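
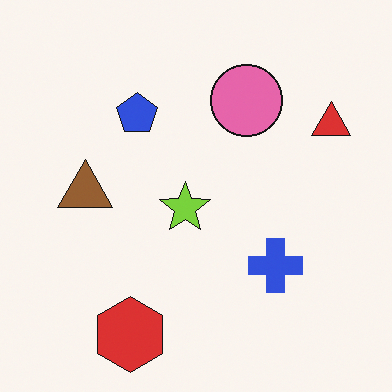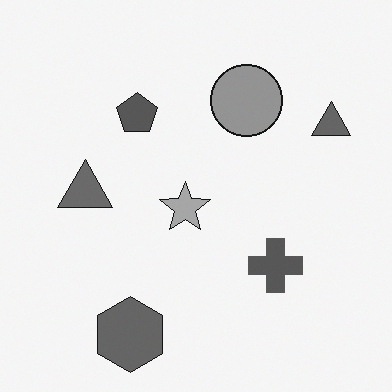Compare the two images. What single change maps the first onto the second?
This is the original image converted to grayscale.

All color is removed — every shape is now a shade of grey.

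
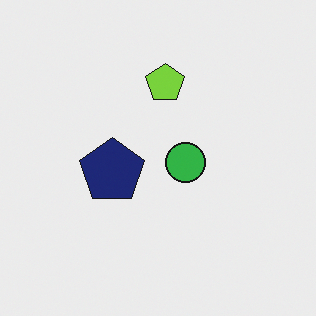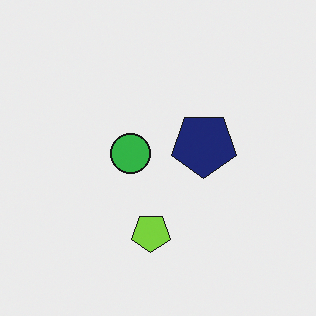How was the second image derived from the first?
This is the original image rotated 180°.

The lime pentagon sits in the top of the first image and the bottom of the second — consistent with a whole-image 180° rotation.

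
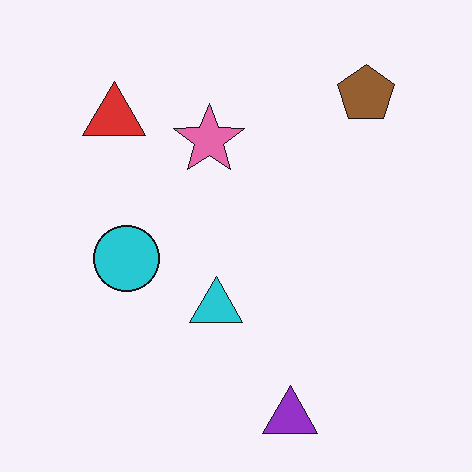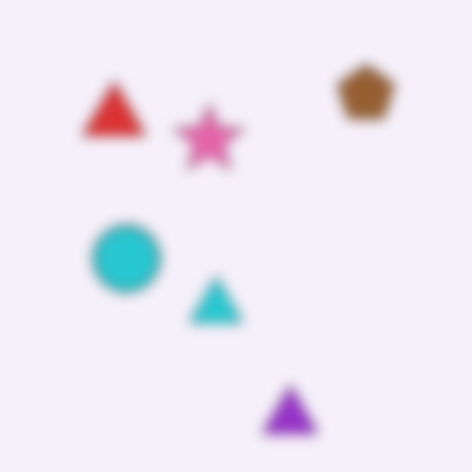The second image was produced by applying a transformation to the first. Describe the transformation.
Heavily blurred.

Shape edges and outlines are uniformly softened across the whole image.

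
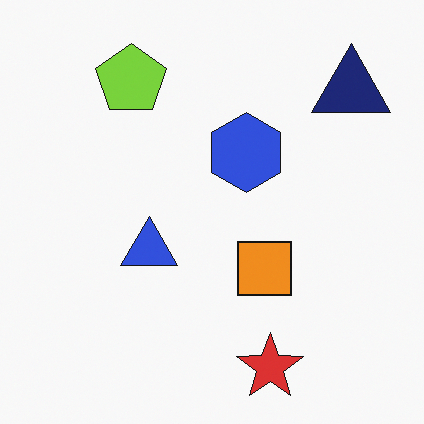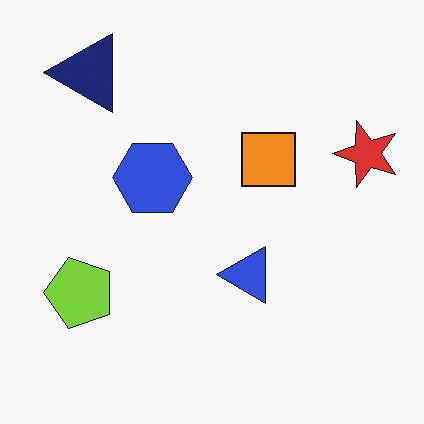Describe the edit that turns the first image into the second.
It was rotated 90° counter-clockwise.

The navy triangle sits in the top-right of the first image and the top-left of the second — consistent with a whole-image 90° counter-clockwise rotation.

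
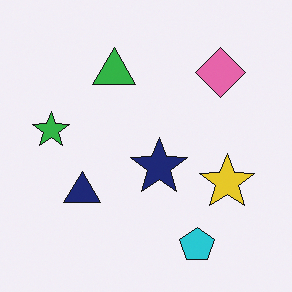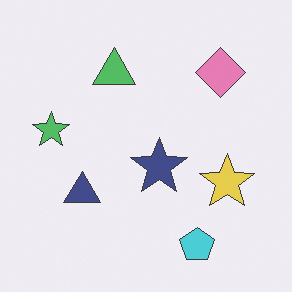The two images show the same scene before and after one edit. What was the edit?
The transformation is: given slightly reduced contrast.

Tones are pushed toward mid-grey across the whole image — a global contrast change.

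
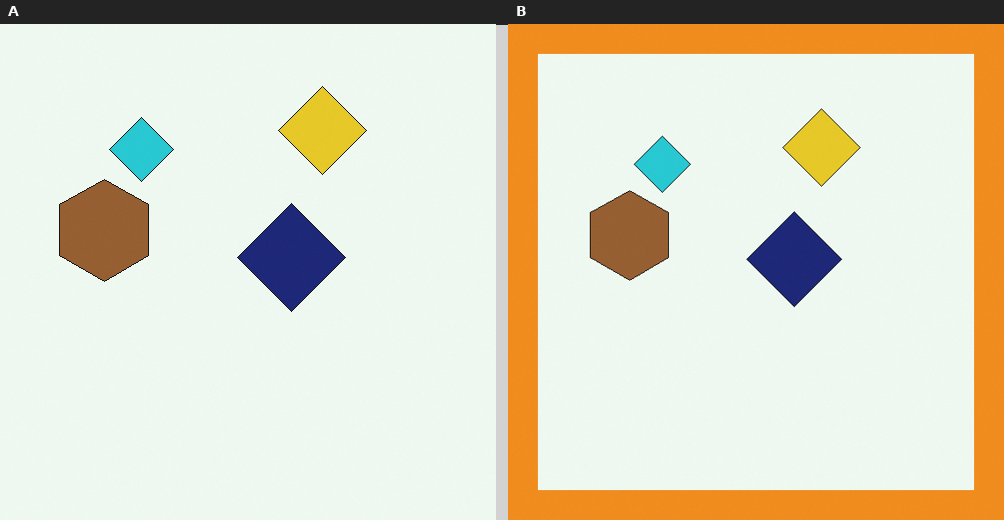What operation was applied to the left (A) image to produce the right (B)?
The right (B) image is the left (A) framed with a orange border.

A solid orange frame runs around the edge of the right (B) image, with the content slightly shrunk inside it.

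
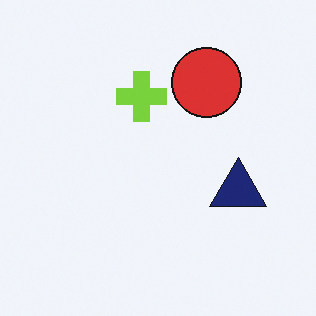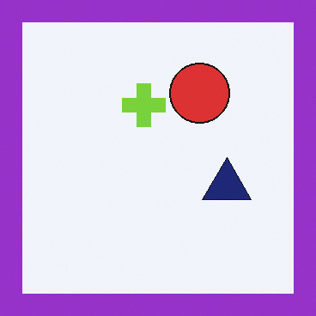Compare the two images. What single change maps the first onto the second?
The transformation is: framed with a purple border.

A solid purple frame runs around the edge of the second image, with the content slightly shrunk inside it.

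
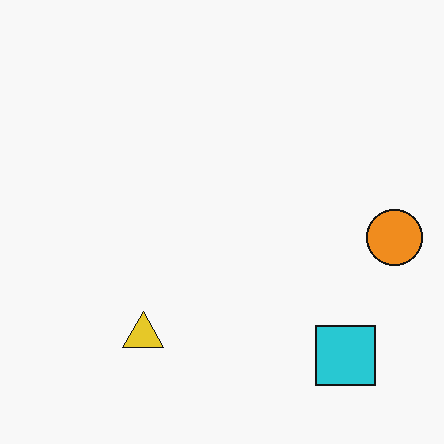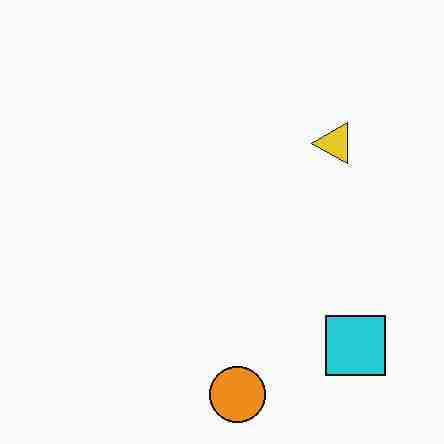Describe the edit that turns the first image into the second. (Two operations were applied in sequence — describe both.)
The second image is the first degraded with heavy JPEG compression, then transposed (reflected across the top-left ↔ bottom-right diagonal).

Blocky 8×8 compression artifacts appear around shape edges and the flat background shows ringing — characteristic JPEG degradation. Shapes have swapped their row and column positions — what was in the top-right is now in the bottom-left — a diagonal reflection.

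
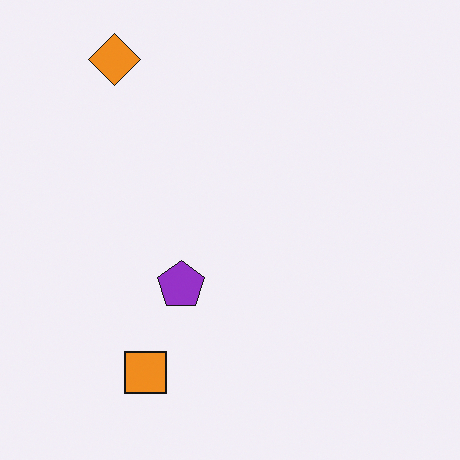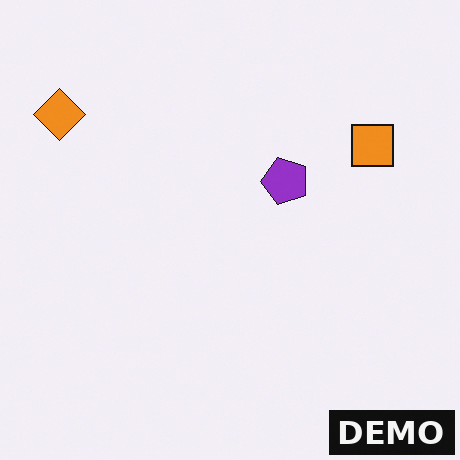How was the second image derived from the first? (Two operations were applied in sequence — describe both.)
The image was transposed (reflected across the top-left ↔ bottom-right diagonal), then watermarked with the text "DEMO" in the lower-right corner.

Shapes have swapped their row and column positions — what was in the top-right is now in the bottom-left — a diagonal reflection. A dark label reading "DEMO" appears in the lower-right corner.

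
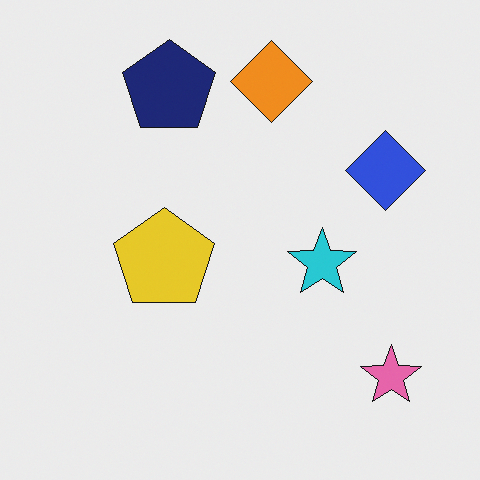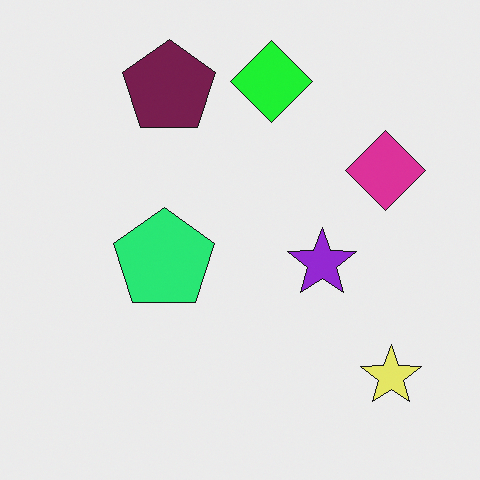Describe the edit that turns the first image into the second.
Hue-shifted noticeably.

Every shape's color has rotated by the same amount around the hue wheel — a uniform hue shift.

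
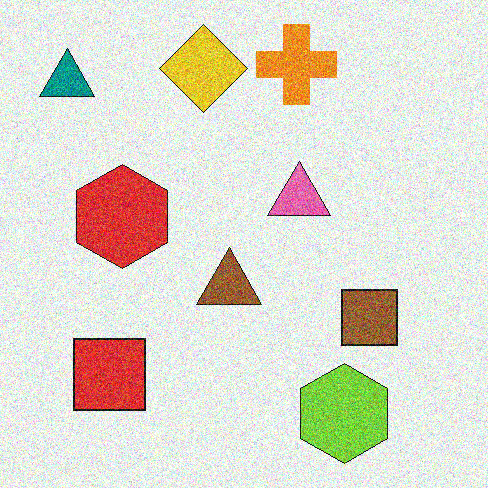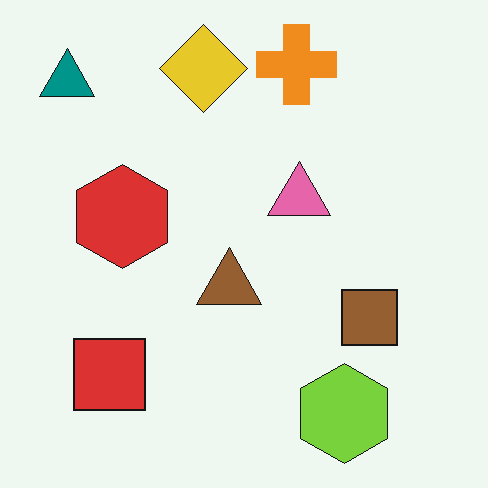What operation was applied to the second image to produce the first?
This is the original image degraded with a thick layer of grain.

Random speckle covers the whole image, including the flat background.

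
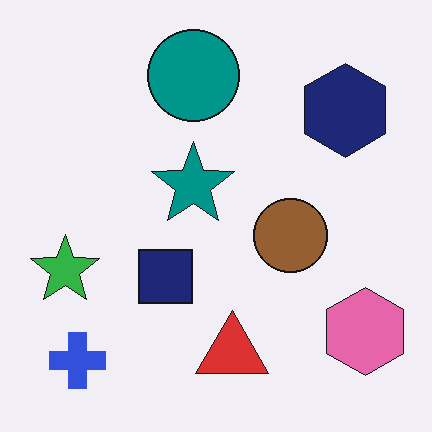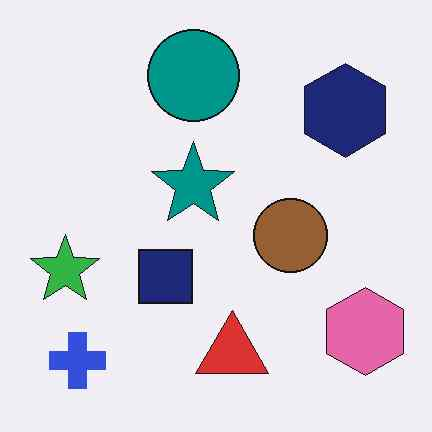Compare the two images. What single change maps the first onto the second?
The second image is the first given moderate JPEG compression.

Blocky 8×8 compression artifacts appear around shape edges and the flat background shows ringing — characteristic JPEG degradation.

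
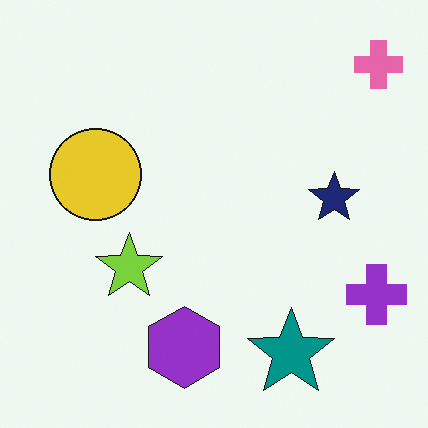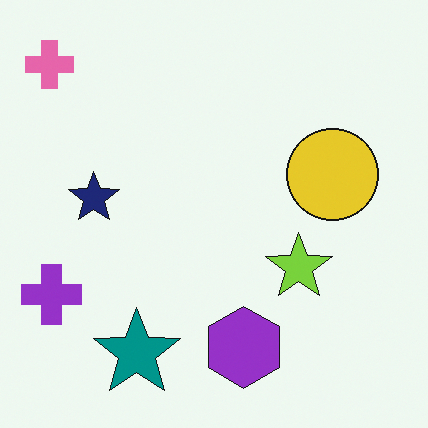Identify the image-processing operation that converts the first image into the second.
It was flipped horizontally (left ↔ right).

The pink cross is in the top-right of the first image and the top-left of the second — shapes on opposite sides of the vertical midline have swapped in a mirror flip.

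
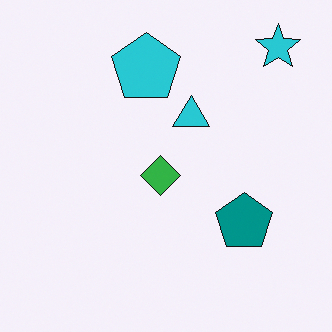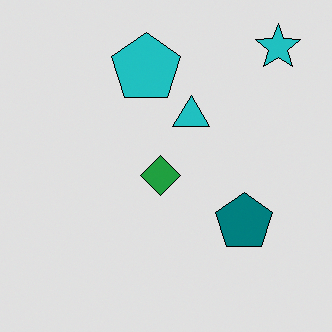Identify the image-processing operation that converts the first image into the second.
The transformation is: moderately posterized.

Each flat color has snapped to a coarser quantized level — most visibly, the near-white background has dropped to a flat grey.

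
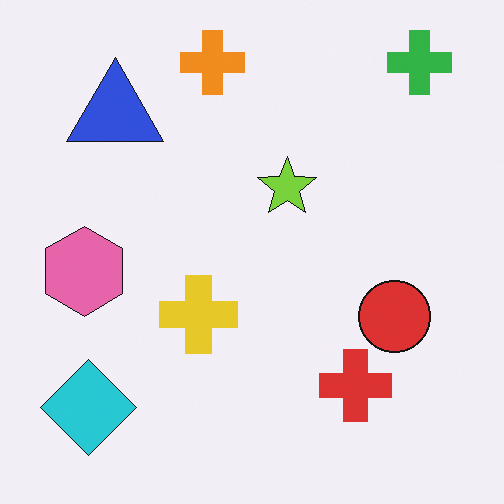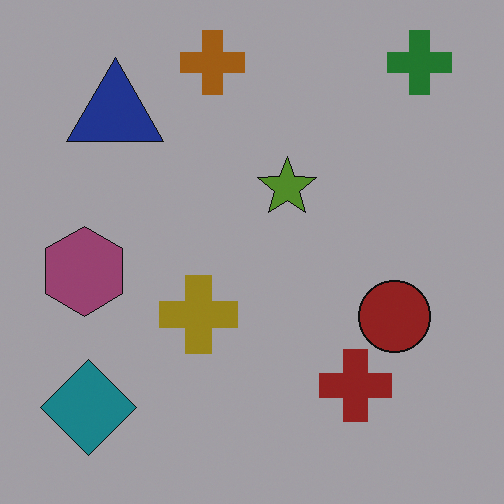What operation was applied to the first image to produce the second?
The second image is the first substantially darkened.

Every pixel — background and shapes alike — is uniformly darkened.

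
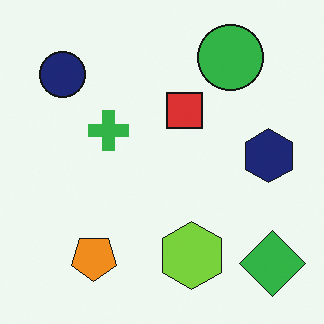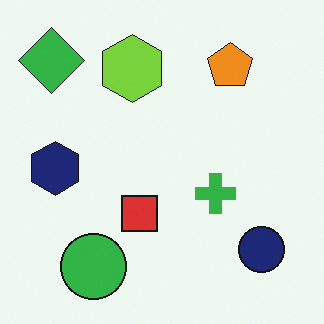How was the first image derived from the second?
Rotated 180°.

The green diamond sits in the top-left of the second image and the bottom-right of the first — consistent with a whole-image 180° rotation.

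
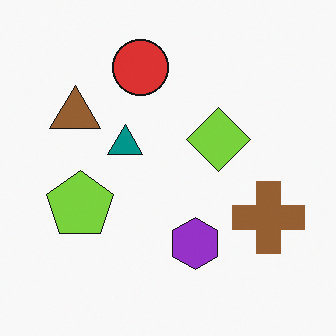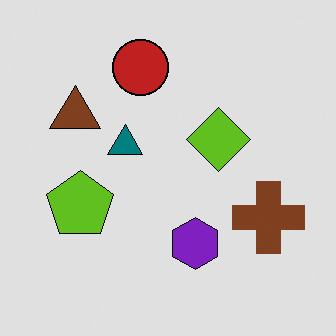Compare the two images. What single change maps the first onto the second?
The transformation is: posterized to a reduced palette.

Each flat color has snapped to a coarser quantized level — most visibly, the near-white background has dropped to a flat grey.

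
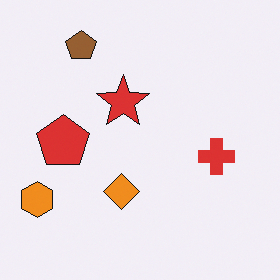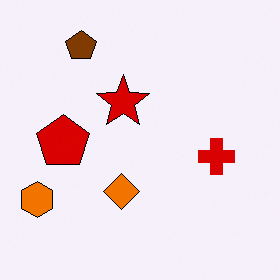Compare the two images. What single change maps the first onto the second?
This is the original image given slightly increased contrast.

Tones are pushed away from mid-grey across the whole image — a global contrast change.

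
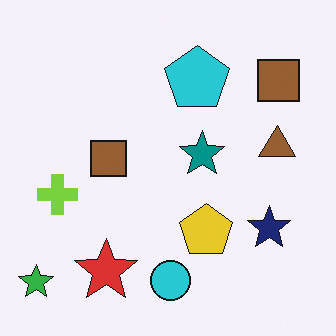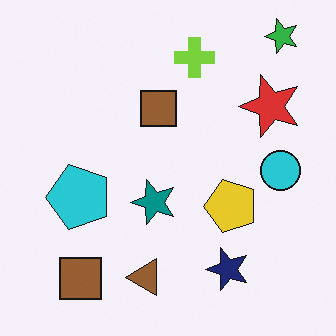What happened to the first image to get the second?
This is the original image transposed (reflected across the top-left ↔ bottom-right diagonal).

Shapes have swapped their row and column positions — what was in the top-right is now in the bottom-left — a diagonal reflection.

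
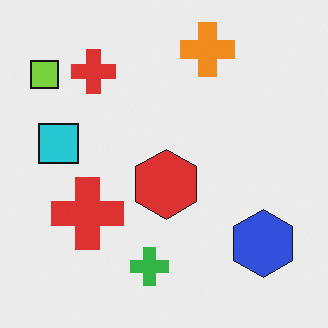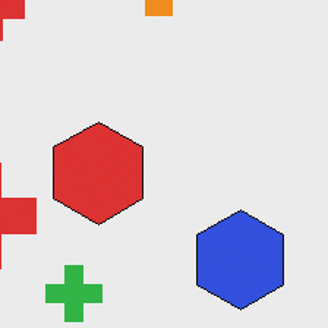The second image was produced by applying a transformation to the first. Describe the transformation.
The transformation is: cropped slightly and scaled back up.

The visible shapes are larger and the field of view is narrower; shapes near the original edges may be partly or wholly outside the frame — a crop-and-rescale.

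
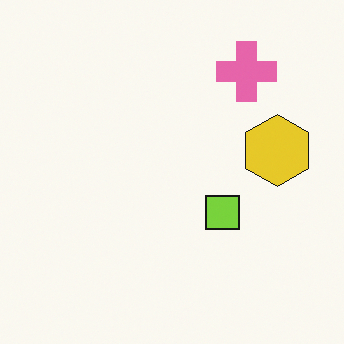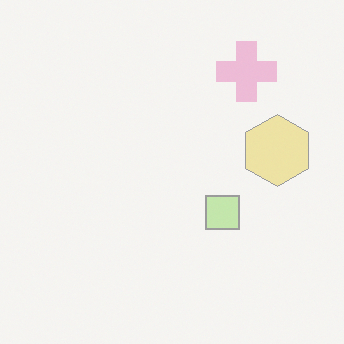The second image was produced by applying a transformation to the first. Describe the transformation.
It was washed out (contrast reduced).

Tones are pushed toward mid-grey across the whole image — a global contrast change.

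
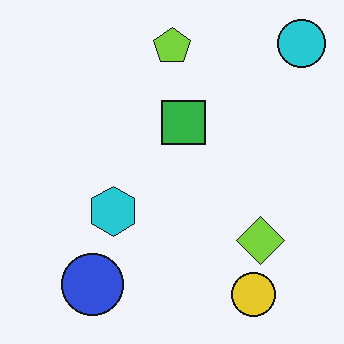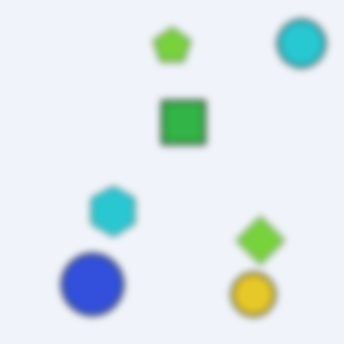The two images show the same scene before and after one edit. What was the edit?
The image was moderately blurred.

Shape edges and outlines are uniformly softened across the whole image.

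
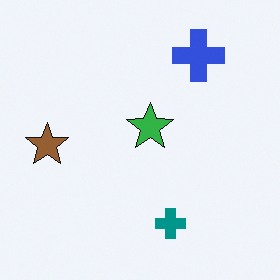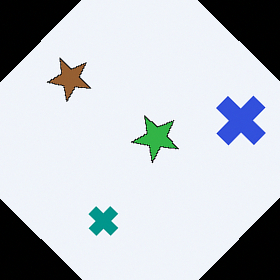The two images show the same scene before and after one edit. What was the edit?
The second image is the first rotated clockwise by a large amount — several tens of degrees.

Every shape is tilted by the same angle and the image corners show triangular fill wedges — a whole-image rotation by a non-right angle.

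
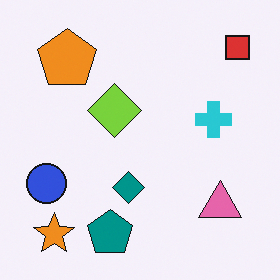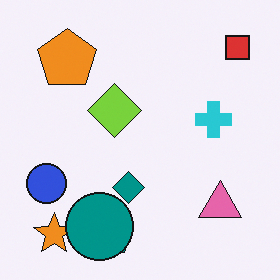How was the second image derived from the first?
This is the original image overlaid with an additional teal circle.

A teal circle appears in the second image that is absent from the first.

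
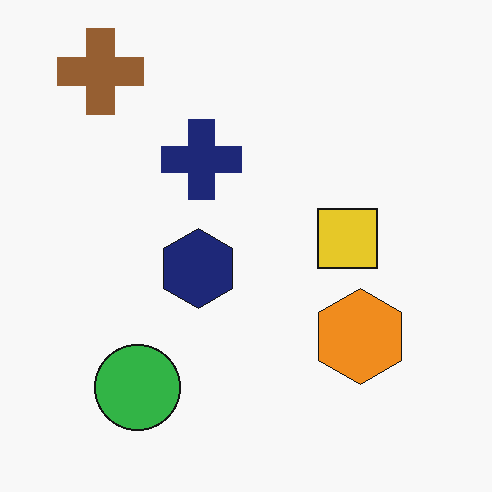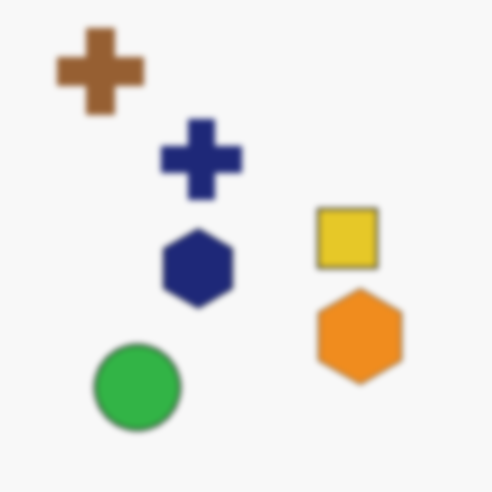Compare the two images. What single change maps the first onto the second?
The image was moderately blurred.

Shape edges and outlines are uniformly softened across the whole image.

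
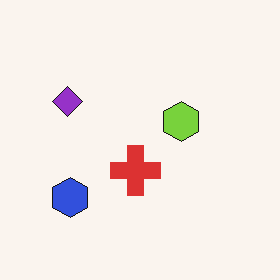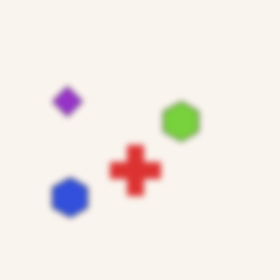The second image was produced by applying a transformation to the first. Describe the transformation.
The transformation is: moderately blurred.

Shape edges and outlines are uniformly softened across the whole image.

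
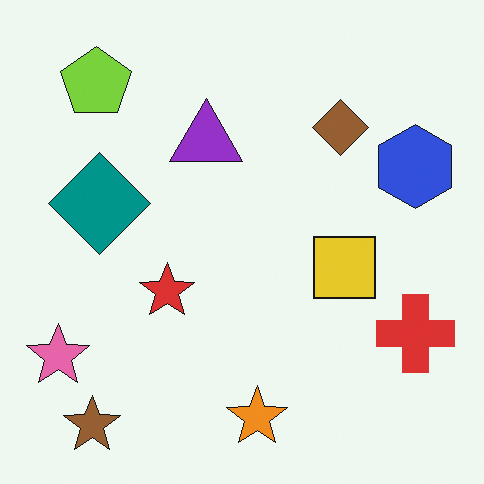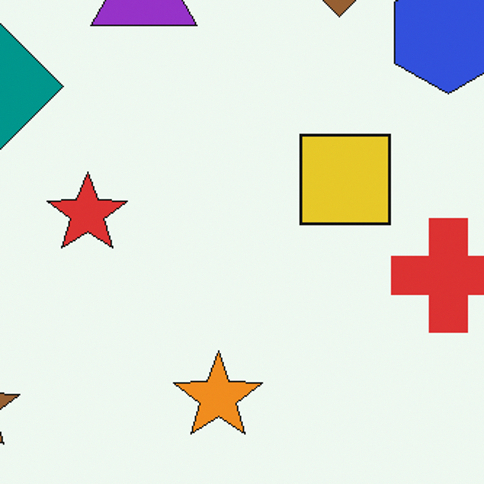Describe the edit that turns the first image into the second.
It was cropped to a modestly smaller region and rescaled.

The visible shapes are larger and the field of view is narrower; shapes near the original edges may be partly or wholly outside the frame — a crop-and-rescale.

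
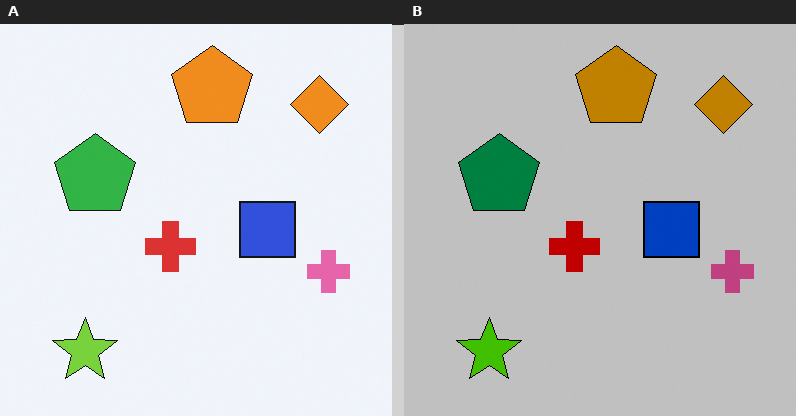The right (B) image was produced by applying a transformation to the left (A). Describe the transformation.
Aggressively posterized.

Each flat color has snapped to a coarser quantized level — most visibly, the near-white background has dropped to a flat grey.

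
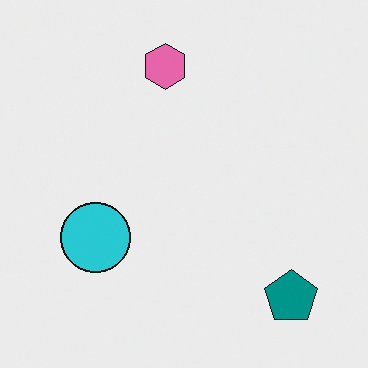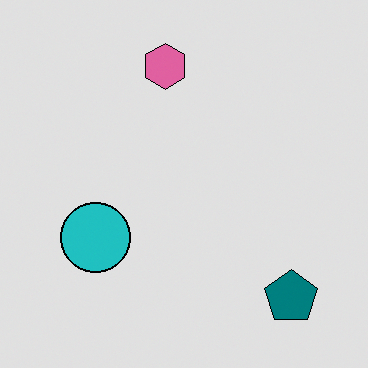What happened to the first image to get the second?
This is the original image posterized to a reduced palette.

Each flat color has snapped to a coarser quantized level — most visibly, the near-white background has dropped to a flat grey.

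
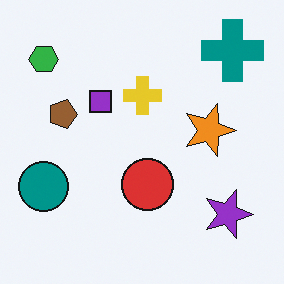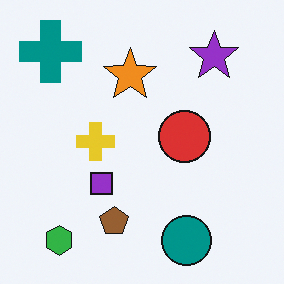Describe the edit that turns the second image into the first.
Rotated 90° clockwise.

The teal cross sits in the top-left of the second image and the top-right of the first — consistent with a whole-image 90° clockwise rotation.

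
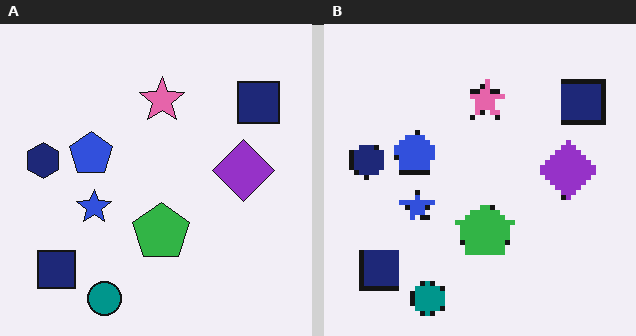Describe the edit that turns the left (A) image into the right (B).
The right (B) image is the left (A) lightly pixelated (a mild mosaic effect).

Shapes are reduced to large square blocks; fine edges and outlines are lost — a downscale-then-upscale (mosaic) effect.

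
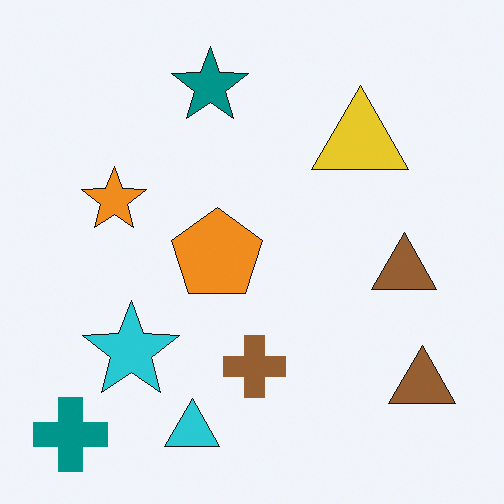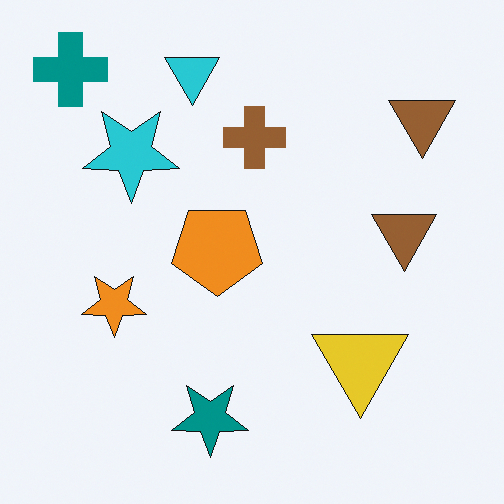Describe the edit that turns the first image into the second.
Flipped vertically (top ↔ bottom).

The teal cross is in the bottom-left of the first image and the top-left of the second — shapes on opposite sides of the horizontal midline have swapped in a mirror flip.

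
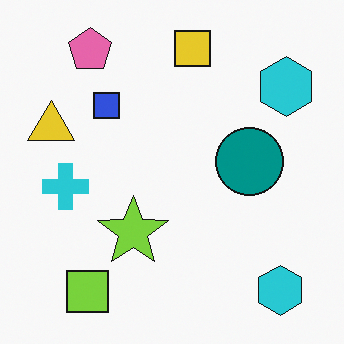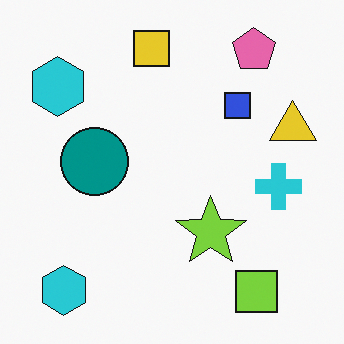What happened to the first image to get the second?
The image was flipped horizontally (left ↔ right).

The yellow triangle is in the left of the first image and the right of the second — shapes on opposite sides of the vertical midline have swapped in a mirror flip.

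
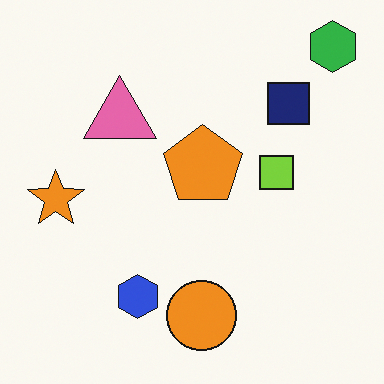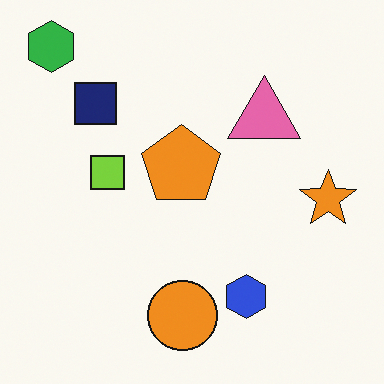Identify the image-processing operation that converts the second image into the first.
The transformation is: flipped horizontally (left ↔ right).

The green hexagon is in the top-left of the second image and the top-right of the first — shapes on opposite sides of the vertical midline have swapped in a mirror flip.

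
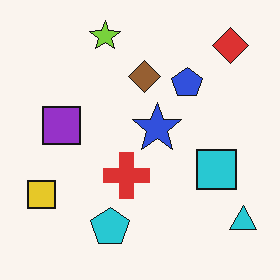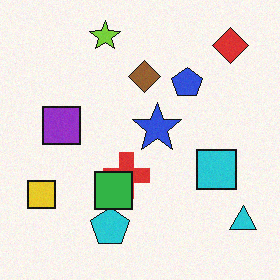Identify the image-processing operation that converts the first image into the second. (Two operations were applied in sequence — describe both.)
It was degraded with light additive noise, then overlaid with an additional green square.

Random speckle covers the whole image, including the flat background. A green square appears in the second image that is absent from the first.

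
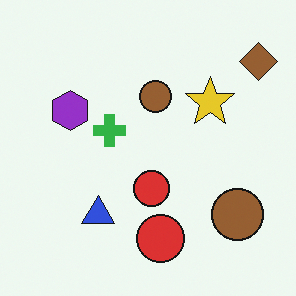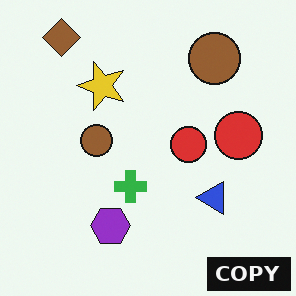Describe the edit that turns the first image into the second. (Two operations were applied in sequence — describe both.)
The transformation is: rotated 90° counter-clockwise, then watermarked with the text "COPY" in the lower-right corner.

The brown diamond sits in the top-right of the first image and the top-left of the second — consistent with a whole-image 90° counter-clockwise rotation. A dark label reading "COPY" appears in the lower-right corner.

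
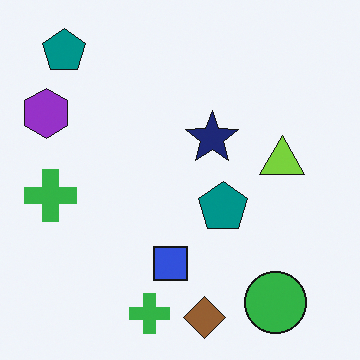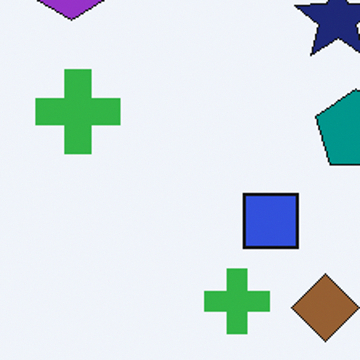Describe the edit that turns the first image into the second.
This is the original image cropped slightly and scaled back up.

The visible shapes are larger and the field of view is narrower; shapes near the original edges may be partly or wholly outside the frame — a crop-and-rescale.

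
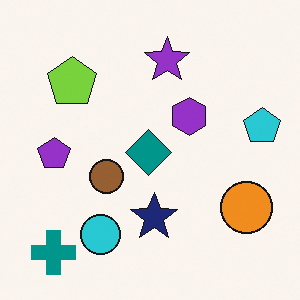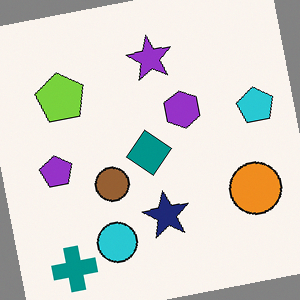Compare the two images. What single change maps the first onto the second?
The image was rotated counter-clockwise by a slight angle.

Every shape is tilted by the same angle and the image corners show triangular fill wedges — a whole-image rotation by a non-right angle.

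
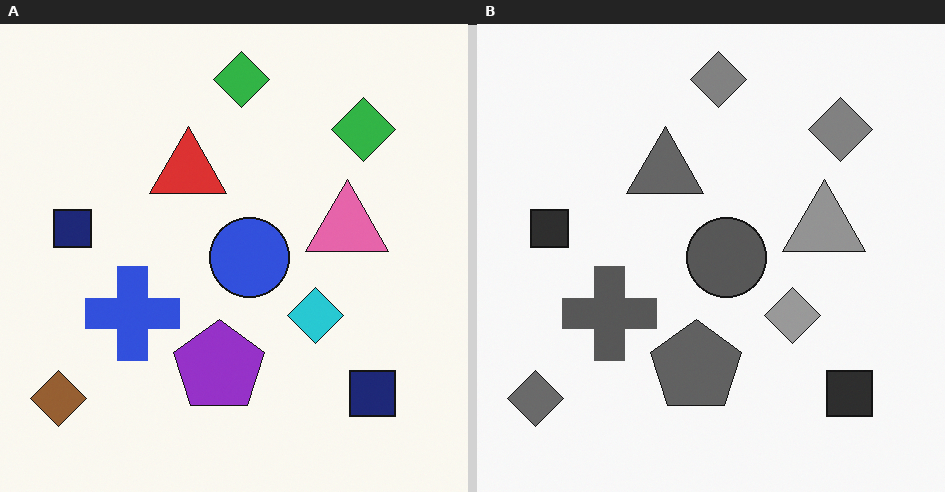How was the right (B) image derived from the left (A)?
This is the original image converted to grayscale.

All color is removed — every shape is now a shade of grey.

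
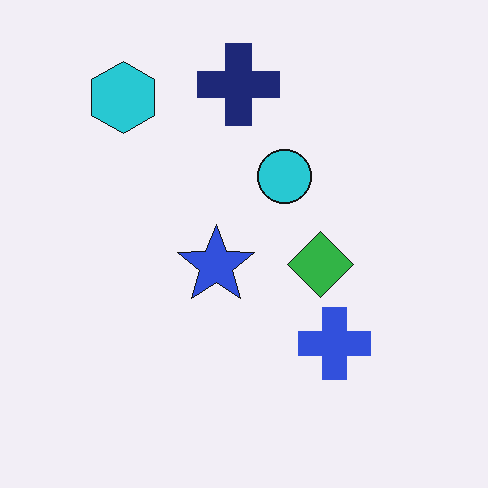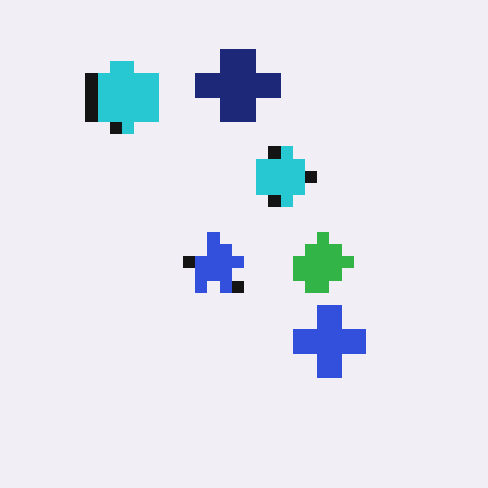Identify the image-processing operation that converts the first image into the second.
It was heavily pixelated into large blocks.

Shapes are reduced to large square blocks; fine edges and outlines are lost — a downscale-then-upscale (mosaic) effect.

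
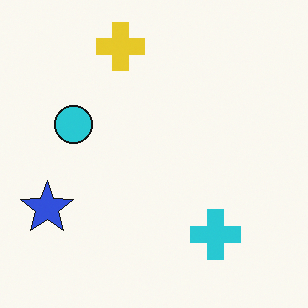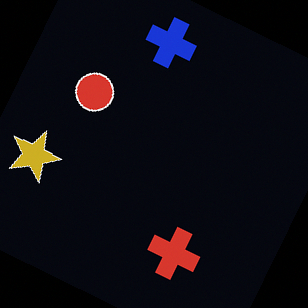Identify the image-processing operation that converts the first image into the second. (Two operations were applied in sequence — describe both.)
The second image is the first color-inverted (negative), then rotated clockwise by a moderate amount.

The light background has become dark and every shape's color is its complement — a photographic negative. Every shape is tilted by the same angle and the image corners show triangular fill wedges — a whole-image rotation by a non-right angle.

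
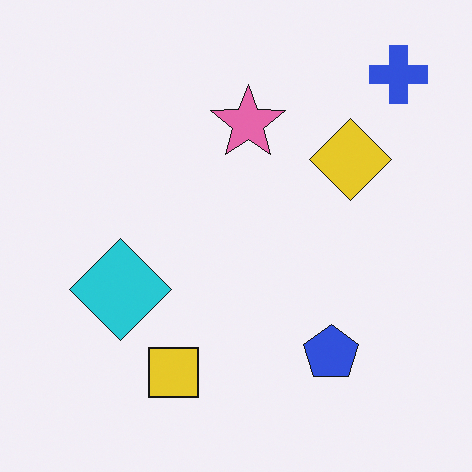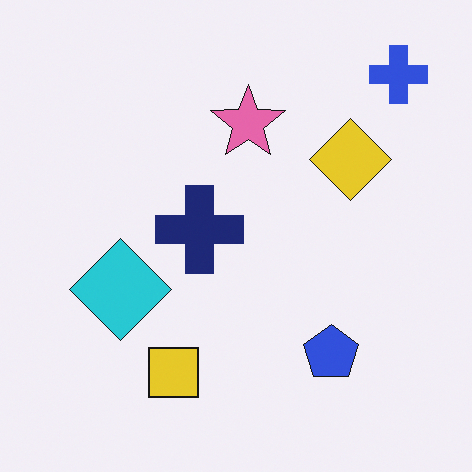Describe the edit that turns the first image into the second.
Overlaid with an additional navy cross.

A navy cross appears in the second image that is absent from the first.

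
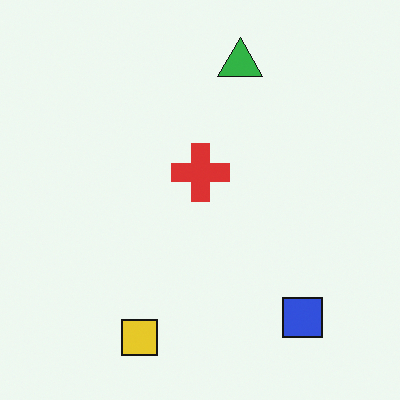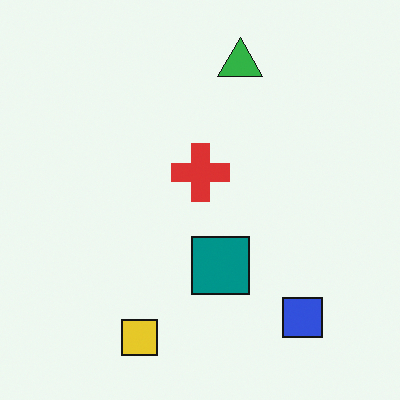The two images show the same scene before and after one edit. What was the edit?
Overlaid with an additional teal square.

A teal square appears in the second image that is absent from the first.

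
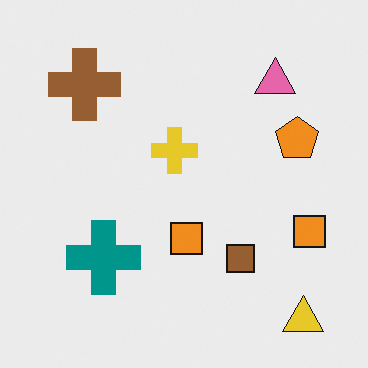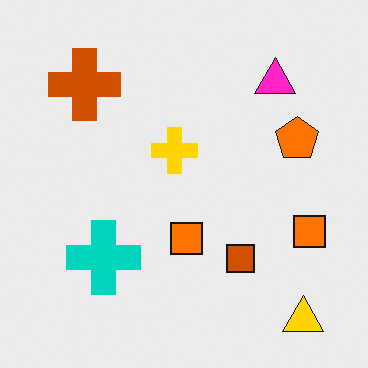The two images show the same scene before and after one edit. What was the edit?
It was heavily oversaturated.

All colors are more vivid — a global saturation change.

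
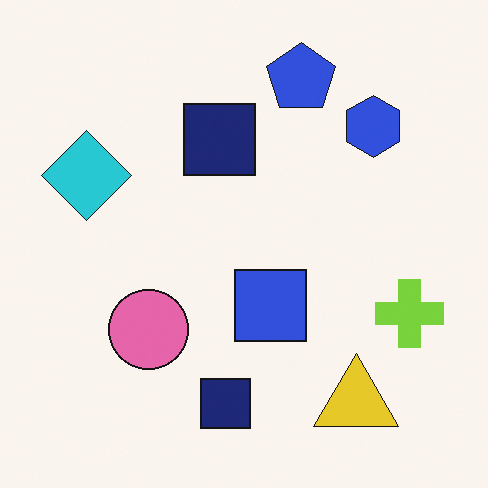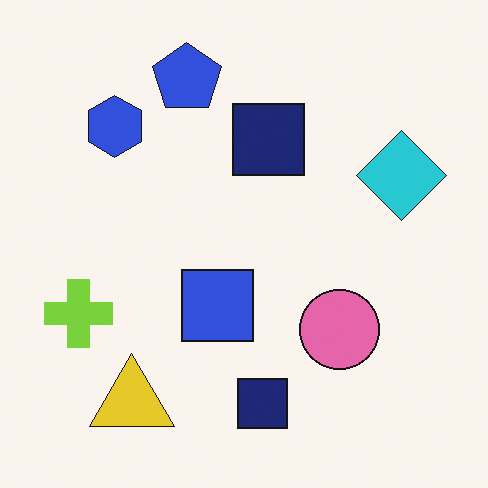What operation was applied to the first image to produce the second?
This is the original image flipped horizontally (left ↔ right).

The lime cross is in the right of the first image and the left of the second — shapes on opposite sides of the vertical midline have swapped in a mirror flip.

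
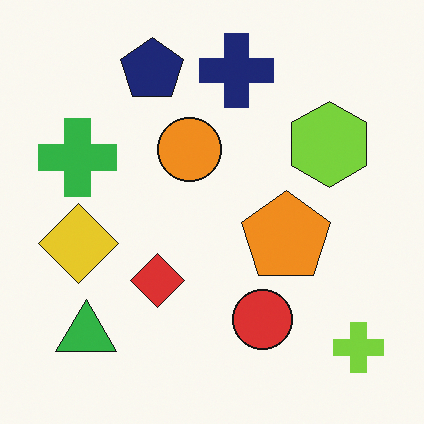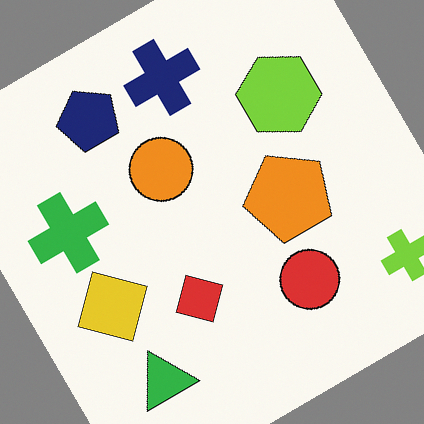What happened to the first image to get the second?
This is the original image rotated counter-clockwise by a large amount — several tens of degrees.

Every shape is tilted by the same angle and the image corners show triangular fill wedges — a whole-image rotation by a non-right angle.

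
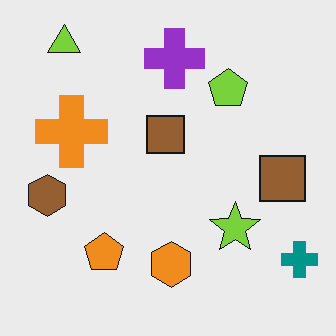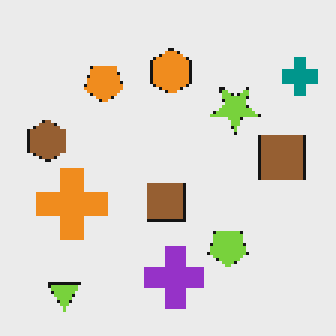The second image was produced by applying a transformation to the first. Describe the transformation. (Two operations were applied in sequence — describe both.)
The transformation is: flipped vertically (top ↔ bottom), then lightly pixelated (a mild mosaic effect).

The lime triangle is in the top-left of the first image and the bottom-left of the second — shapes on opposite sides of the horizontal midline have swapped in a mirror flip. Shapes are reduced to large square blocks; fine edges and outlines are lost — a downscale-then-upscale (mosaic) effect.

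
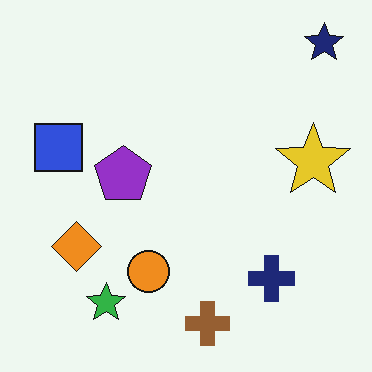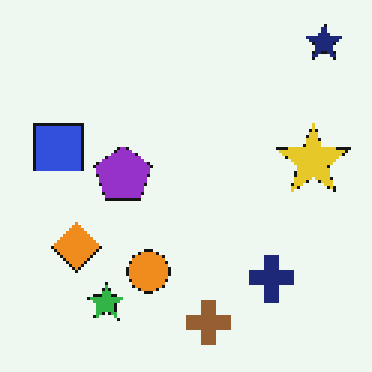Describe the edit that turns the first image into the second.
The image was mildly pixelated.

Shapes are reduced to large square blocks; fine edges and outlines are lost — a downscale-then-upscale (mosaic) effect.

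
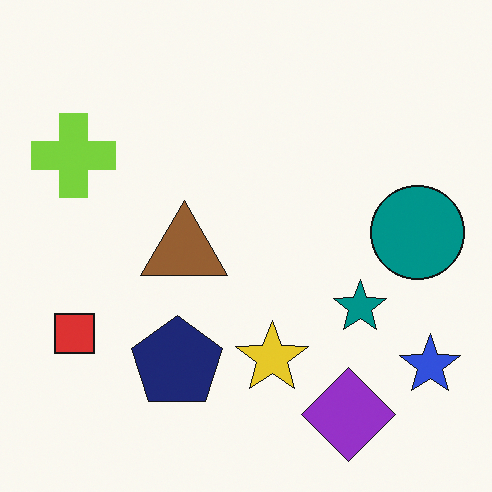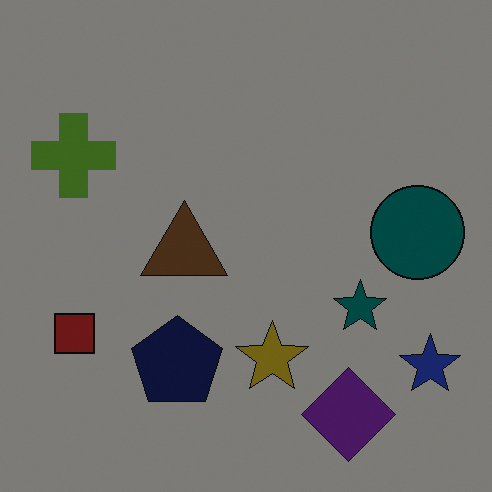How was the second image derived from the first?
Darkened a lot.

Every pixel — background and shapes alike — is uniformly darkened.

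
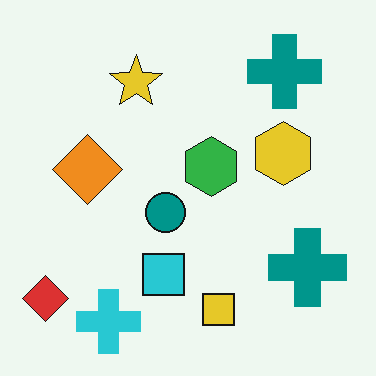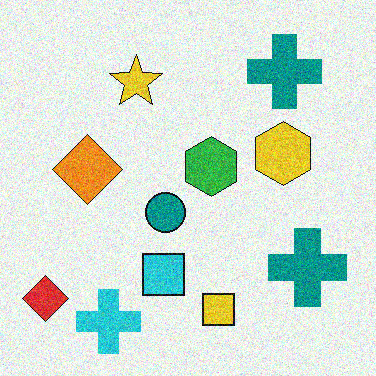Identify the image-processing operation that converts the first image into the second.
The second image is the first degraded with moderate additive noise.

Random speckle covers the whole image, including the flat background.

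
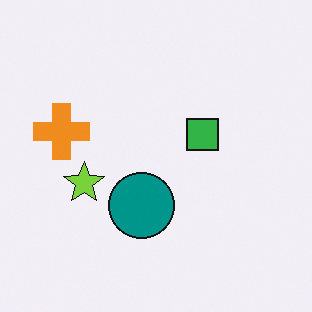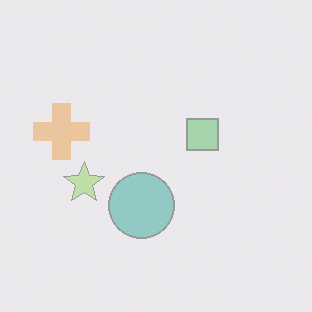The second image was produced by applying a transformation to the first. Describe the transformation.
The image was given much lower contrast.

Tones are pushed toward mid-grey across the whole image — a global contrast change.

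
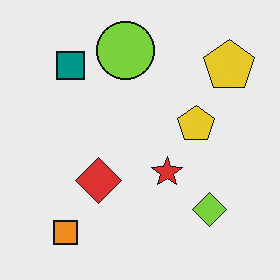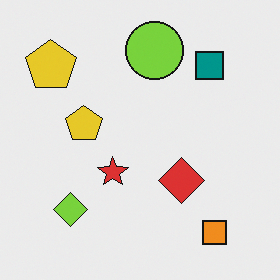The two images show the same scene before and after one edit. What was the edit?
This is the original image flipped horizontally (left ↔ right).

The orange square is in the bottom-left of the first image and the bottom-right of the second — shapes on opposite sides of the vertical midline have swapped in a mirror flip.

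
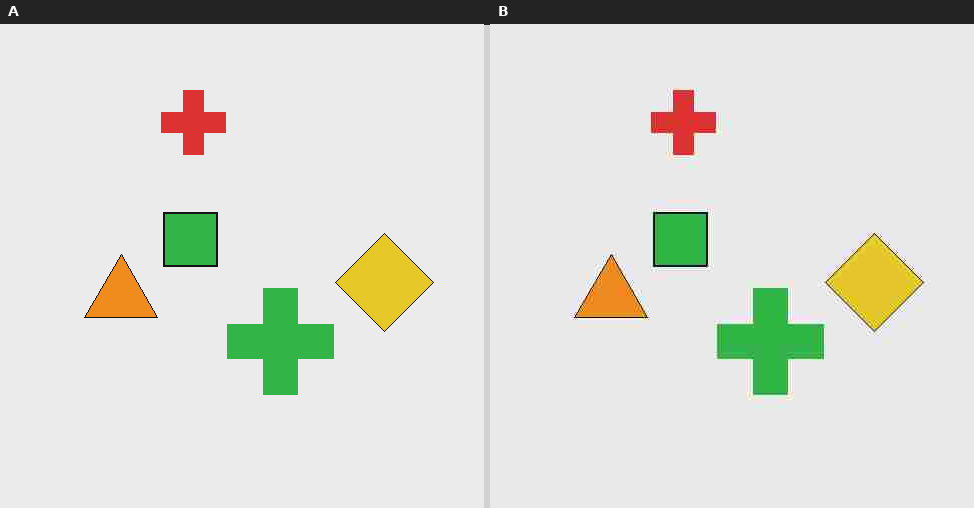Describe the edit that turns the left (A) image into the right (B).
The right (B) image is the left (A) degraded with heavy JPEG compression.

Blocky 8×8 compression artifacts appear around shape edges and the flat background shows ringing — characteristic JPEG degradation.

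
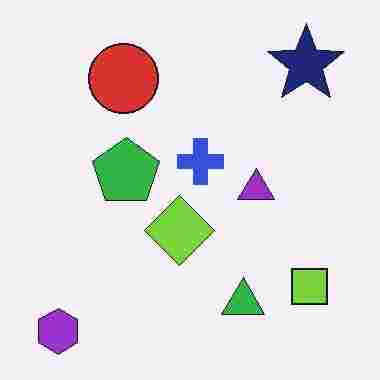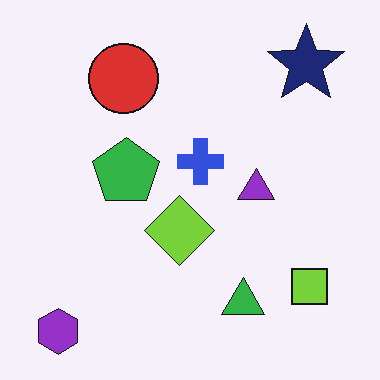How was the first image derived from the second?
The image was heavily JPEG-compressed with obvious blocking artifacts.

Blocky 8×8 compression artifacts appear around shape edges and the flat background shows ringing — characteristic JPEG degradation.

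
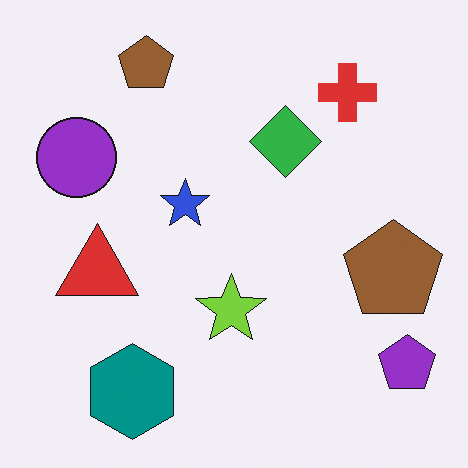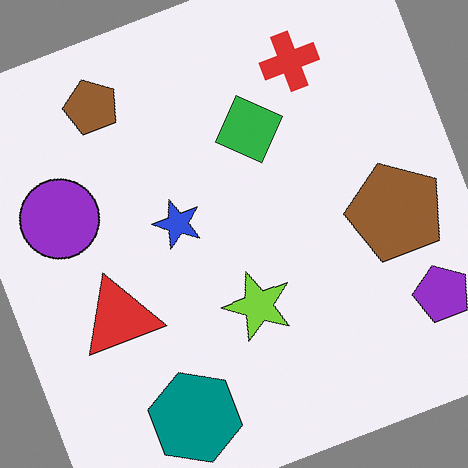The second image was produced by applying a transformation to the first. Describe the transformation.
The image was rotated counter-clockwise by a clearly visible amount.

Every shape is tilted by the same angle and the image corners show triangular fill wedges — a whole-image rotation by a non-right angle.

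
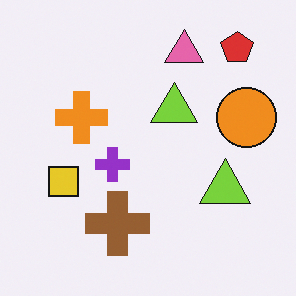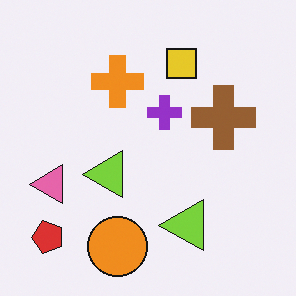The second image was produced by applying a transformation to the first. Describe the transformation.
This is the original image transposed (reflected across the top-left ↔ bottom-right diagonal).

Shapes have swapped their row and column positions — what was in the top-right is now in the bottom-left — a diagonal reflection.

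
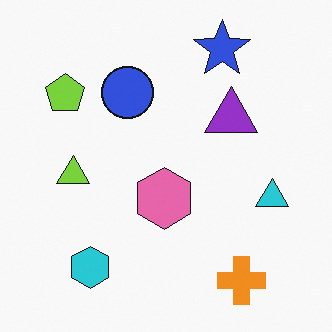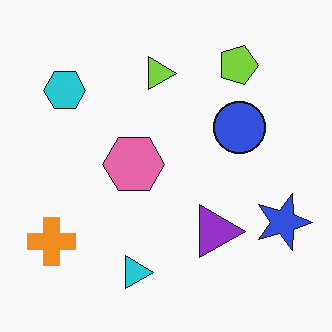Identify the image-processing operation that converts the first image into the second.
The image was rotated 90° clockwise.

The orange cross sits in the bottom-right of the first image and the bottom-left of the second — consistent with a whole-image 90° clockwise rotation.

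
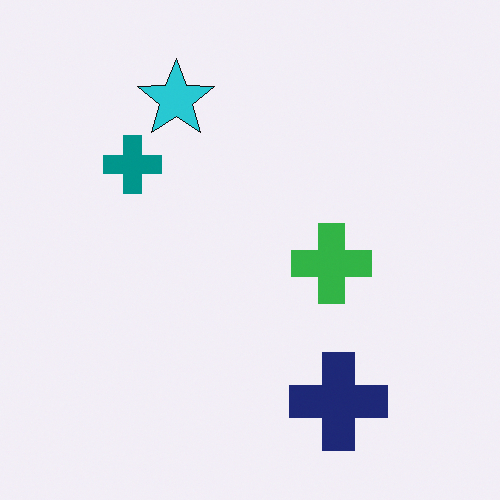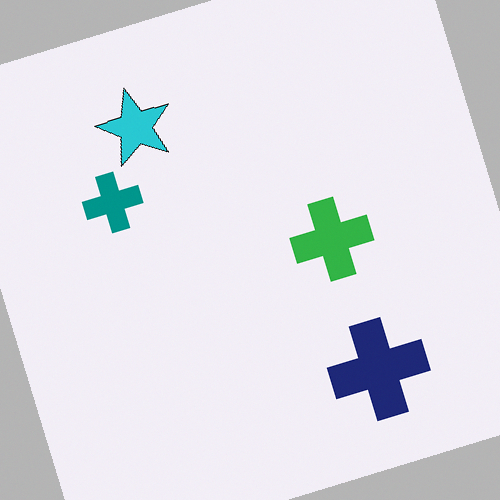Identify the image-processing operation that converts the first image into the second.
The image was rotated counter-clockwise by a moderate amount.

Every shape is tilted by the same angle and the image corners show triangular fill wedges — a whole-image rotation by a non-right angle.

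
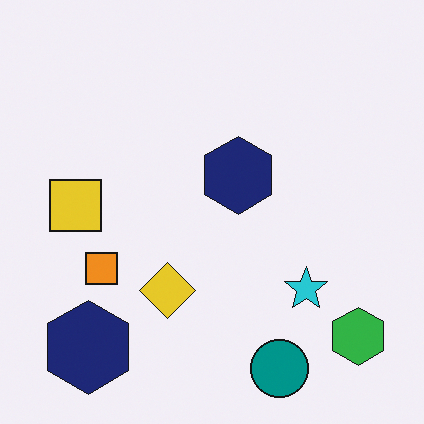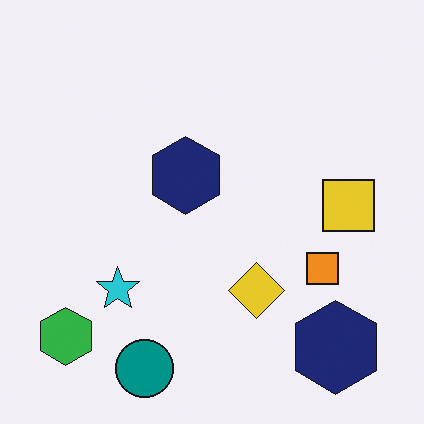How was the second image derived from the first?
It was flipped horizontally (left ↔ right).

The green hexagon is in the bottom-right of the first image and the bottom-left of the second — shapes on opposite sides of the vertical midline have swapped in a mirror flip.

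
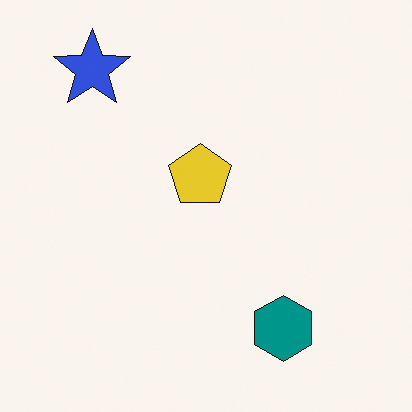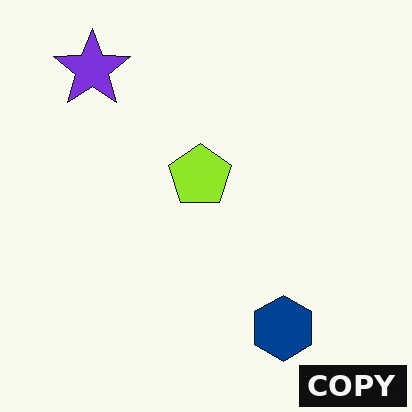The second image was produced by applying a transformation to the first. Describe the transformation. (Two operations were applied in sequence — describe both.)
Hue-shifted slightly, then watermarked with the text "COPY" in the lower-right corner.

Every shape's color has rotated by the same amount around the hue wheel — a uniform hue shift. A dark label reading "COPY" appears in the lower-right corner.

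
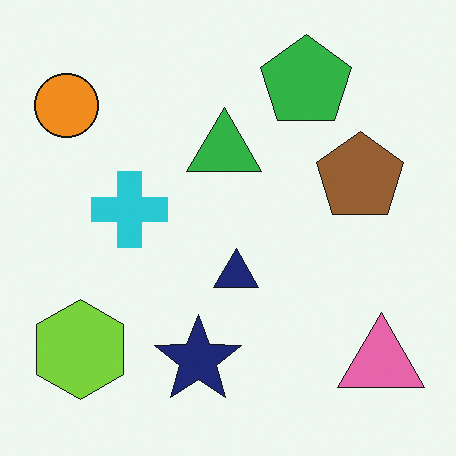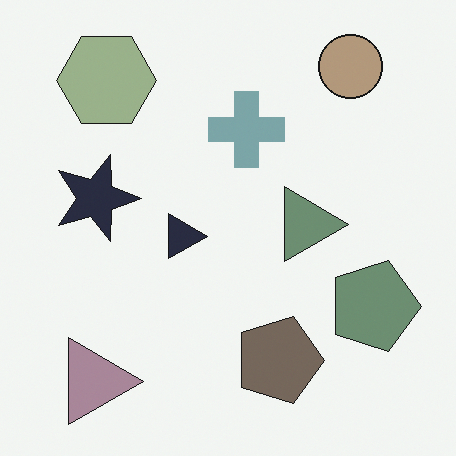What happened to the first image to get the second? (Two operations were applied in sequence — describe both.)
This is the original image made much more muted (saturation change), then rotated 90° clockwise.

All colors are more muted and greyish — a global saturation change. The orange circle sits in the top-left of the first image and the top-right of the second — consistent with a whole-image 90° clockwise rotation.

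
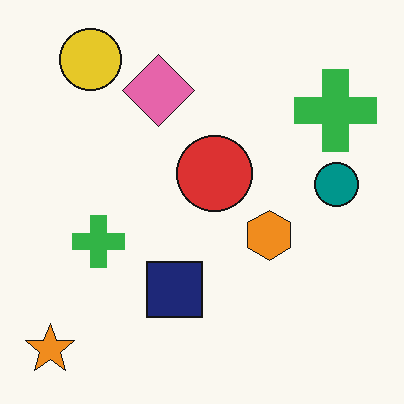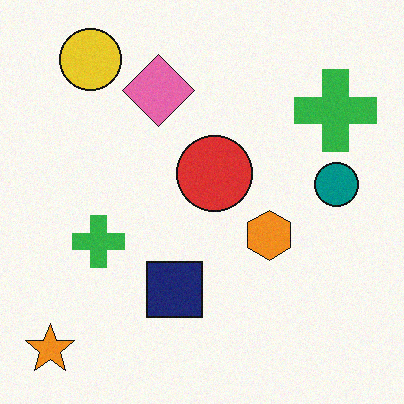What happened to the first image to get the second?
The image was degraded with light additive noise.

Random speckle covers the whole image, including the flat background.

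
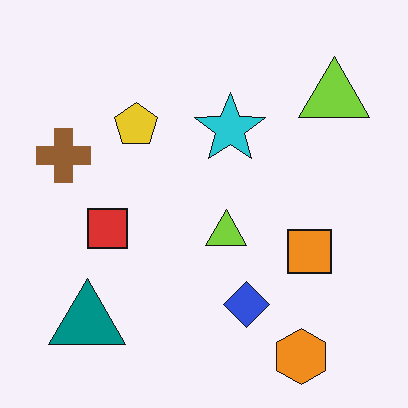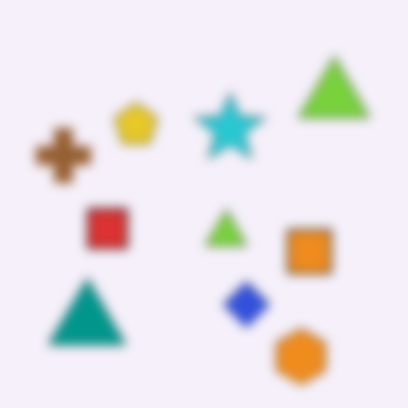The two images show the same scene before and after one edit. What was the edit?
Strongly gaussian-blurred.

Shape edges and outlines are uniformly softened across the whole image.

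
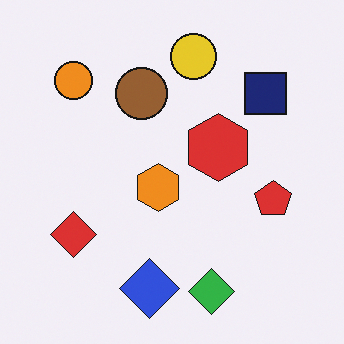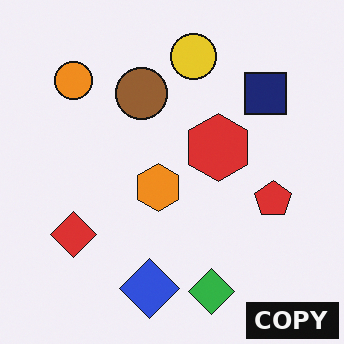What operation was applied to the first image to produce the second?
The transformation is: watermarked with the text "COPY" in the lower-right corner.

A dark label reading "COPY" appears in the lower-right corner.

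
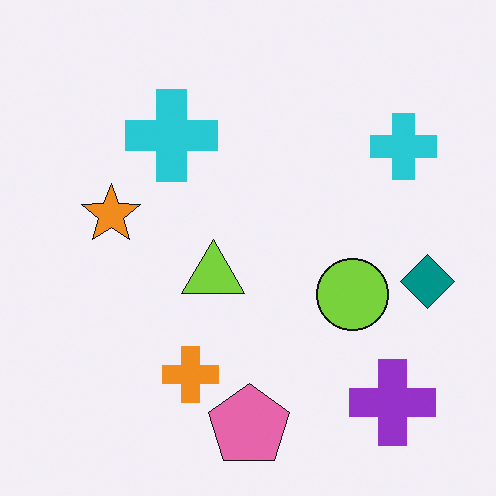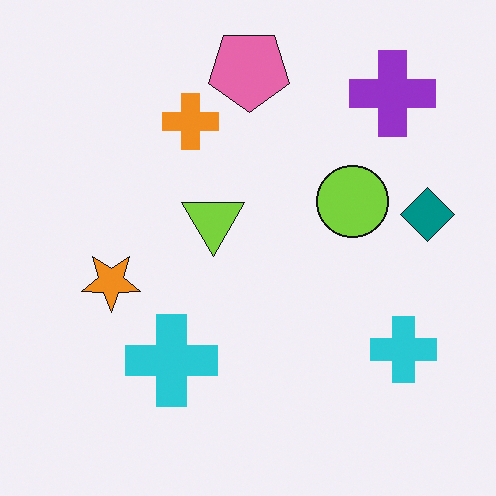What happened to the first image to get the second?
The image was flipped vertically (top ↔ bottom).

The pink pentagon is in the bottom of the first image and the top of the second — shapes on opposite sides of the horizontal midline have swapped in a mirror flip.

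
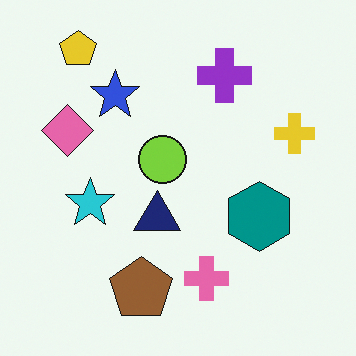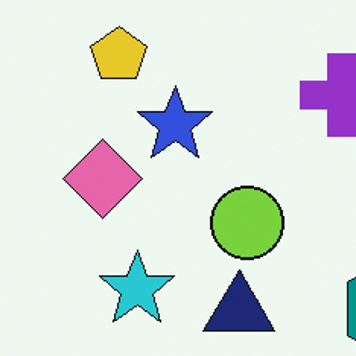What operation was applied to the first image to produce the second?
It was cropped to a modestly smaller region and rescaled.

The visible shapes are larger and the field of view is narrower; shapes near the original edges may be partly or wholly outside the frame — a crop-and-rescale.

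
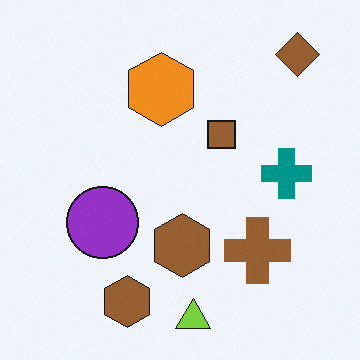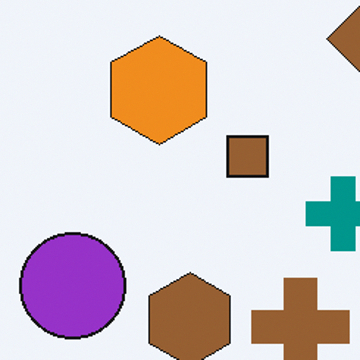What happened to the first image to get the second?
Cropped slightly and scaled back up.

The visible shapes are larger and the field of view is narrower; shapes near the original edges may be partly or wholly outside the frame — a crop-and-rescale.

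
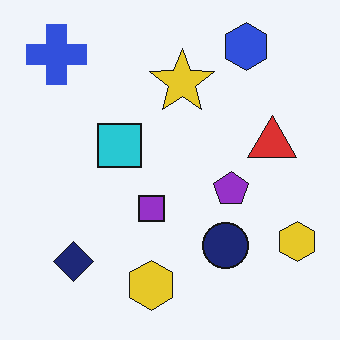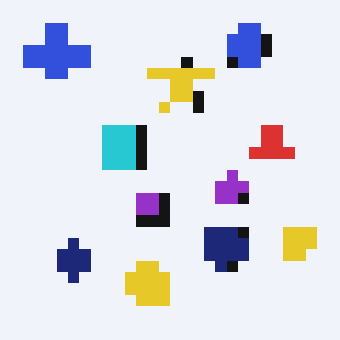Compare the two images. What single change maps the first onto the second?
The second image is the first coarsely pixelated.

Shapes are reduced to large square blocks; fine edges and outlines are lost — a downscale-then-upscale (mosaic) effect.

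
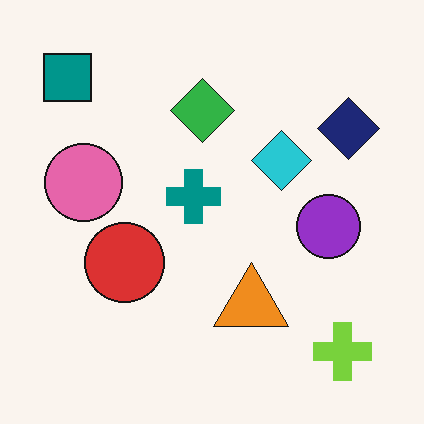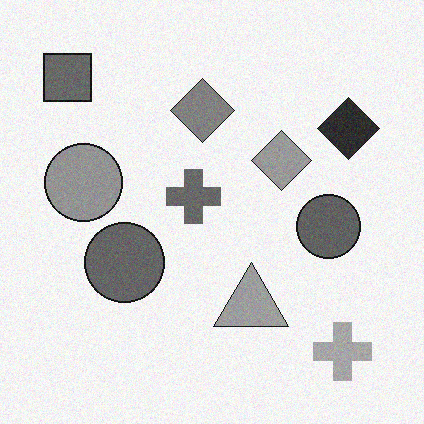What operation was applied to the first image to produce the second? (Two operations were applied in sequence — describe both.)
Converted to grayscale, then degraded with a light layer of grain.

All color is removed — every shape is now a shade of grey. Random speckle covers the whole image, including the flat background.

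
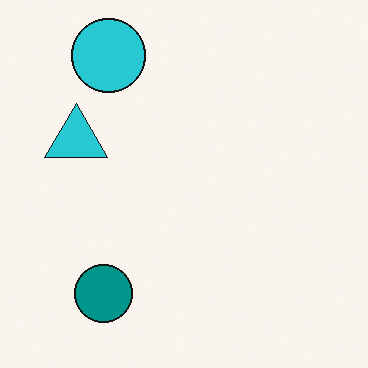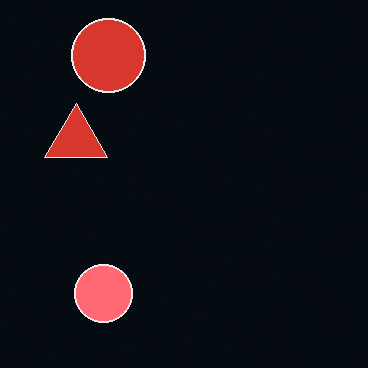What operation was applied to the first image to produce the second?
The transformation is: color-inverted (negative).

The light background has become dark and every shape's color is its complement — a photographic negative.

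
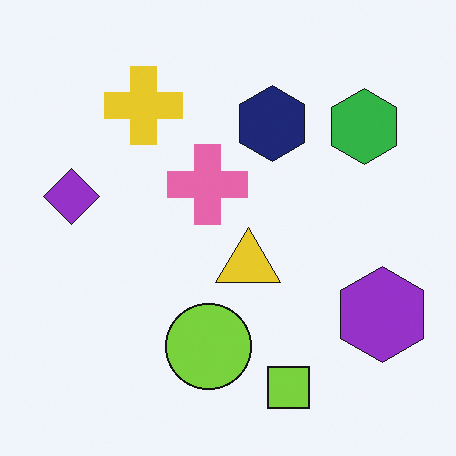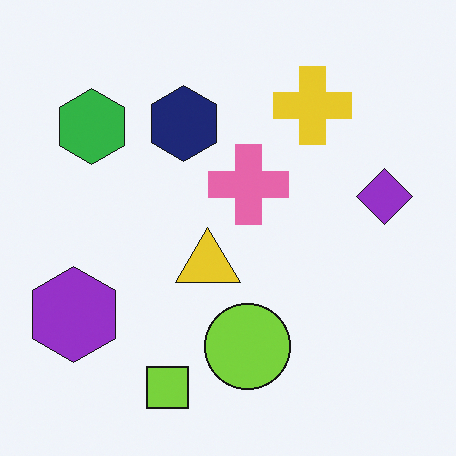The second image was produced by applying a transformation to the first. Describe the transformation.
The image was flipped horizontally (left ↔ right).

The purple diamond is in the left of the first image and the right of the second — shapes on opposite sides of the vertical midline have swapped in a mirror flip.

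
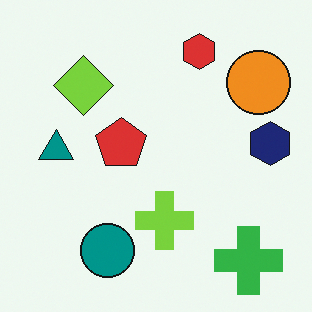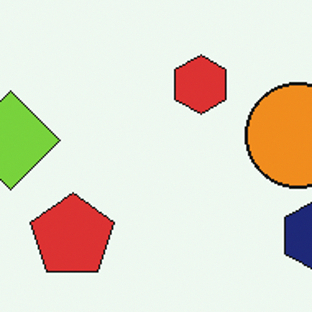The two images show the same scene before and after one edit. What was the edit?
It was cropped tightly and scaled back up.

The visible shapes are larger and the field of view is narrower; shapes near the original edges may be partly or wholly outside the frame — a crop-and-rescale.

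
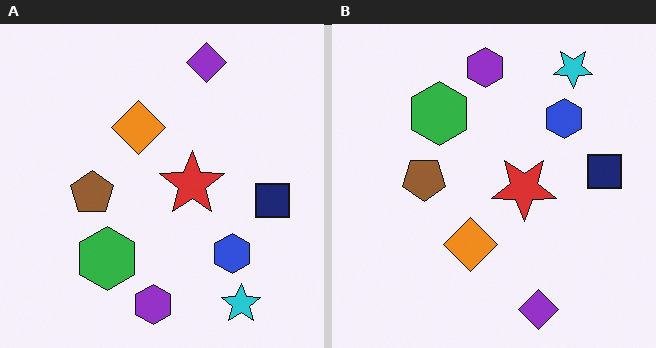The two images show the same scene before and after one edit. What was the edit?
Flipped vertically (top ↔ bottom).

The purple diamond is in the top of the left (A) image and the bottom of the right (B) — shapes on opposite sides of the horizontal midline have swapped in a mirror flip.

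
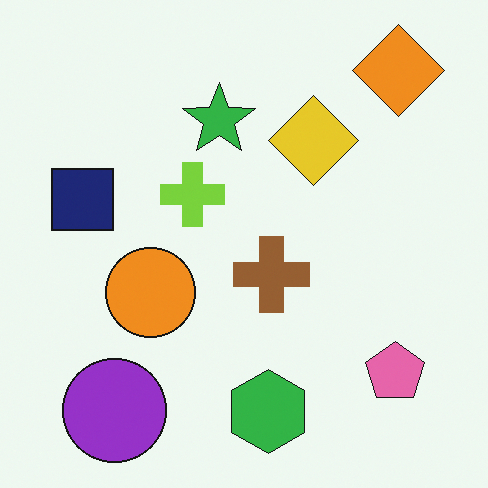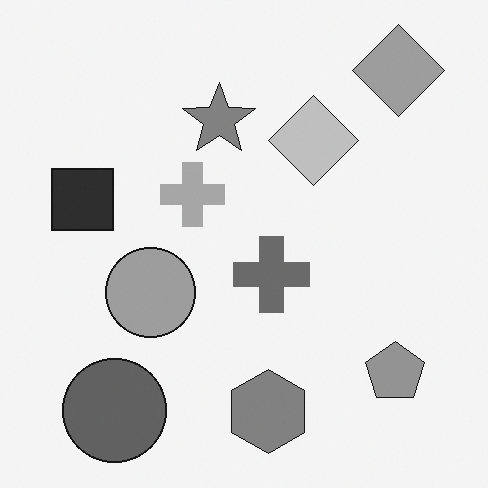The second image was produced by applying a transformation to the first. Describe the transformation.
The second image is the first converted to grayscale.

All color is removed — every shape is now a shade of grey.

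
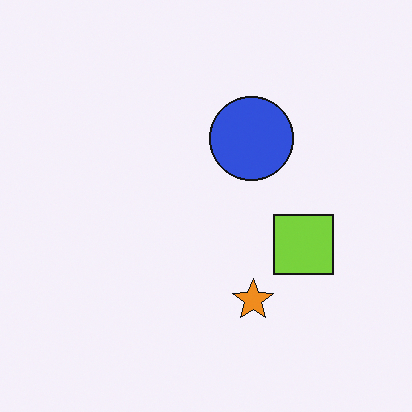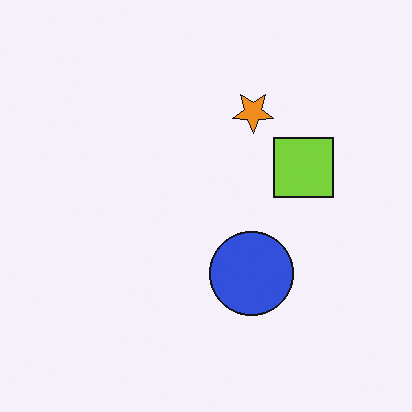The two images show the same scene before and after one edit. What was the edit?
The second image is the first flipped vertically (top ↔ bottom).

The orange star is in the bottom of the first image and the top of the second — shapes on opposite sides of the horizontal midline have swapped in a mirror flip.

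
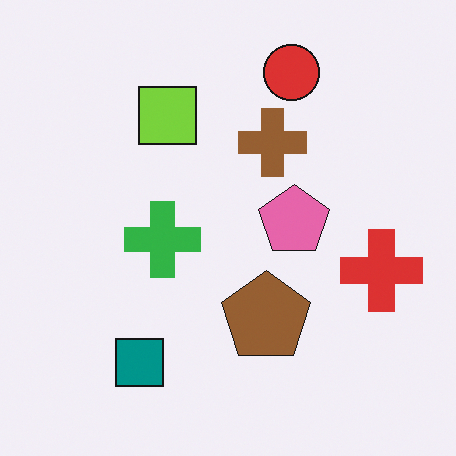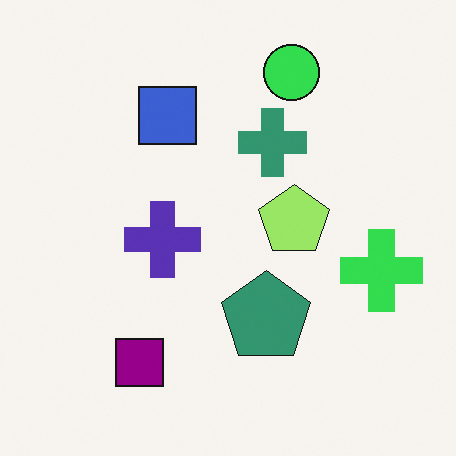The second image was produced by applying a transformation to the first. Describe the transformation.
This is the original image hue-shifted by a moderate amount.

Every shape's color has rotated by the same amount around the hue wheel — a uniform hue shift.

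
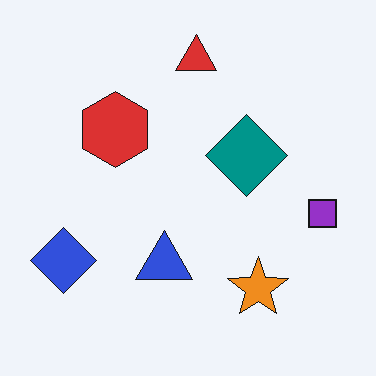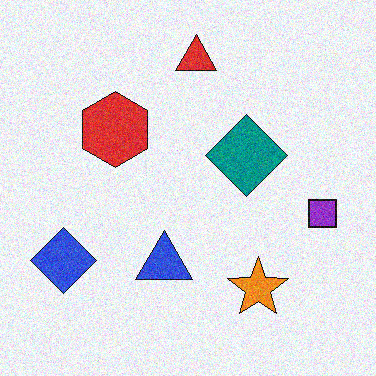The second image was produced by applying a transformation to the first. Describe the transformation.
This is the original image degraded with visible gaussian noise.

Random speckle covers the whole image, including the flat background.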